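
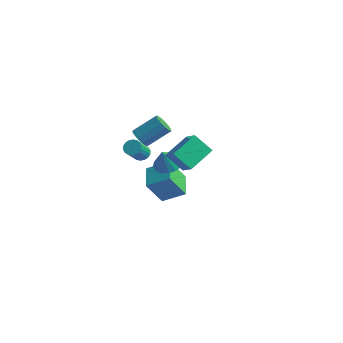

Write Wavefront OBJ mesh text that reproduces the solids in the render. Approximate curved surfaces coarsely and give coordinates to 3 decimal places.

v 0.654 -0.129 0.555
v 1.467 0.254 0.797
v 0.526 -0.571 1.685
v 1.168 0.571 0.887
v 0.752 0.728 0.902
v 0.313 0.689 0.837
v -0.047 0.463 0.707
v -0.247 0.101 0.543
v -0.241 -0.314 0.381
v -0.029 -0.687 0.259
v 0.339 -0.931 0.206
v 0.779 -0.992 0.232
v 1.191 -0.855 0.332
v 1.479 -0.552 0.483
v 1.579 -0.152 0.651
v 2.671 -3.084 3.704
v 3.588 -3.552 4.465
v 2.898 -1.472 4.423
v 3.815 -1.94 5.184
v 3.645 -2.78 2.716
v 4.562 -3.248 3.477
v 3.872 -1.168 3.435
v 4.789 -1.636 4.196
v -0.025 -1.753 2.037
v 0.203 -2.108 1.685
v 0.334 -3.082 2.75
v 0.105 -2.727 3.103
v 0.396 -1.986 1.772
v 0.527 -2.96 2.838
v 0.506 -1.818 1.912
v 0.637 -2.792 2.978
v 0.511 -1.637 2.077
v 0.642 -2.612 3.143
v 0.409 -1.479 2.234
v 0.54 -2.454 3.3
v 0.221 -1.375 2.352
v 0.352 -2.35 3.418
v -0.015 -1.346 2.408
v 0.116 -2.321 3.473
v -0.254 -1.398 2.39
v -0.123 -2.372 3.455
v -0.447 -1.52 2.302
v -0.316 -2.494 3.368
v -0.557 -1.688 2.162
v -0.426 -2.662 3.228
v -0.562 -1.868 1.997
v -0.431 -2.843 3.063
v -0.46 -2.026 1.84
v -0.329 -3.001 2.906
v -0.272 -2.13 1.722
v -0.141 -3.105 2.788
v -0.036 -2.159 1.667
v 0.095 -3.134 2.732
v -1.933 2.628 -3.945
v -2.445 1.759 -2.311
v -0.723 3.333 -3.192
v -1.235 2.464 -1.557
v -0.945 1.336 -4.323
v -1.457 0.467 -2.688
v 0.265 2.041 -3.569
v -0.247 1.172 -1.935
v 0.053 -1.963 3.414
v 0.547 -2.424 3.482
v 1.402 -1.359 4.495
v 0.907 -0.897 4.426
v 0.641 -2.21 3.178
v 1.495 -1.145 4.191
v 0.548 -1.918 2.949
v 1.402 -0.852 3.962
v 0.297 -1.64 2.868
v 1.151 -0.574 3.88
v -0.031 -1.464 2.959
v 0.824 -0.398 3.972
v -0.332 -1.447 3.195
v 0.522 -0.381 4.208
v -0.511 -1.593 3.501
v 0.343 -0.528 4.513
v -0.511 -1.857 3.778
v 0.343 -0.792 4.791
v -0.332 -2.154 3.94
v 0.522 -1.089 4.953
v -0.031 -2.391 3.935
v 0.823 -1.326 4.948
v 0.297 -2.492 3.764
v 1.151 -1.426 4.777
f 2 1 4
f 2 4 3
f 4 1 5
f 4 5 3
f 5 1 6
f 5 6 3
f 6 1 7
f 6 7 3
f 7 1 8
f 7 8 3
f 8 1 9
f 8 9 3
f 9 1 10
f 9 10 3
f 10 1 11
f 10 11 3
f 11 1 12
f 11 12 3
f 12 1 13
f 12 13 3
f 13 1 14
f 13 14 3
f 14 1 15
f 14 15 3
f 15 1 2
f 15 2 3
f 17 19 16
f 20 17 16
f 16 19 18
f 18 20 16
f 17 23 19
f 21 17 20
f 21 23 17
f 19 23 18
f 22 20 18
f 18 23 22
f 22 21 20
f 23 21 22
f 25 24 28
f 25 28 26
f 26 28 29
f 26 29 27
f 28 24 30
f 28 30 29
f 29 30 31
f 29 31 27
f 30 24 32
f 30 32 31
f 31 32 33
f 31 33 27
f 32 24 34
f 32 34 33
f 33 34 35
f 33 35 27
f 34 24 36
f 34 36 35
f 35 36 37
f 35 37 27
f 36 24 38
f 36 38 37
f 37 38 39
f 37 39 27
f 38 24 40
f 38 40 39
f 39 40 41
f 39 41 27
f 40 24 42
f 40 42 41
f 41 42 43
f 41 43 27
f 42 24 44
f 42 44 43
f 43 44 45
f 43 45 27
f 44 24 46
f 44 46 45
f 45 46 47
f 45 47 27
f 46 24 48
f 46 48 47
f 47 48 49
f 47 49 27
f 48 24 50
f 48 50 49
f 49 50 51
f 49 51 27
f 50 24 52
f 50 52 51
f 51 52 53
f 51 53 27
f 52 24 25
f 52 25 53
f 53 25 26
f 53 26 27
f 55 57 54
f 58 55 54
f 54 57 56
f 56 58 54
f 55 61 57
f 59 55 58
f 59 61 55
f 57 61 56
f 60 58 56
f 56 61 60
f 60 59 58
f 61 59 60
f 63 62 66
f 63 66 64
f 64 66 67
f 64 67 65
f 66 62 68
f 66 68 67
f 67 68 69
f 67 69 65
f 68 62 70
f 68 70 69
f 69 70 71
f 69 71 65
f 70 62 72
f 70 72 71
f 71 72 73
f 71 73 65
f 72 62 74
f 72 74 73
f 73 74 75
f 73 75 65
f 74 62 76
f 74 76 75
f 75 76 77
f 75 77 65
f 76 62 78
f 76 78 77
f 77 78 79
f 77 79 65
f 78 62 80
f 78 80 79
f 79 80 81
f 79 81 65
f 80 62 82
f 80 82 81
f 81 82 83
f 81 83 65
f 82 62 84
f 82 84 83
f 83 84 85
f 83 85 65
f 84 62 63
f 84 63 85
f 85 63 64
f 85 64 65



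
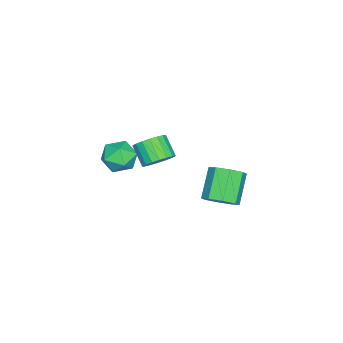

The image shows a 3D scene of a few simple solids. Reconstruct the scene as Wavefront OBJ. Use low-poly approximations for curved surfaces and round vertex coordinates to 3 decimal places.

v 3.072 -0.17 2.124
v 3.517 0.576 1.804
v 3.843 -1.036 1.176
v 4.288 -0.29 0.856
v 4.45 -0.592 1.716
v 3.973 -0.057 2.301
v 3.387 -0.403 0.679
v 2.91 0.132 1.264
v 3.711 0.432 0.911
v 4.368 0.315 1.552
v 2.992 -0.775 1.428
v 3.649 -0.892 2.069
v 3.647 1.65 1.709
v 4.228 1.119 1.645
v 3.694 0.438 2.447
v 3.113 0.97 2.511
v 4.343 1.33 1.901
v 3.809 0.65 2.703
v 4.321 1.605 2.119
v 3.786 0.925 2.921
v 4.165 1.889 2.256
v 3.63 1.208 3.058
v 3.906 2.125 2.284
v 3.372 1.445 3.087
v 3.596 2.268 2.199
v 3.062 1.587 3.001
v 3.297 2.288 2.016
v 2.762 1.607 2.819
v 3.066 2.182 1.773
v 2.532 1.501 2.575
v 2.951 1.97 1.517
v 2.417 1.29 2.319
v 2.974 1.695 1.299
v 2.439 1.015 2.101
v 3.13 1.412 1.162
v 2.595 0.731 1.964
v 3.388 1.175 1.133
v 2.854 0.495 1.936
v 3.698 1.033 1.219
v 3.164 0.352 2.021
v 3.998 1.013 1.401
v 3.463 0.332 2.204
v -0.544 2.971 -3.897
v 0.069 2.611 -3.329
v -1.183 2.489 -2.055
v -1.796 2.849 -2.623
v 0.043 3.306 -3.287
v -1.209 3.183 -2.014
v -0.327 3.805 -3.603
v -1.579 3.682 -2.329
v -0.824 3.815 -4.091
v -2.076 3.693 -2.817
v -1.157 3.331 -4.465
v -2.409 3.209 -3.191
v -1.131 2.637 -4.506
v -2.383 2.514 -3.233
v -0.761 2.138 -4.191
v -2.013 2.015 -2.917
v -0.264 2.127 -3.703
v -1.516 2.005 -2.429
f 1 12 6
f 1 6 2
f 1 2 8
f 1 8 11
f 1 11 12
f 2 6 10
f 6 12 5
f 12 11 3
f 11 8 7
f 8 2 9
f 4 10 5
f 4 5 3
f 4 3 7
f 4 7 9
f 4 9 10
f 5 10 6
f 3 5 12
f 7 3 11
f 9 7 8
f 10 9 2
f 14 13 17
f 14 17 15
f 15 17 18
f 15 18 16
f 17 13 19
f 17 19 18
f 18 19 20
f 18 20 16
f 19 13 21
f 19 21 20
f 20 21 22
f 20 22 16
f 21 13 23
f 21 23 22
f 22 23 24
f 22 24 16
f 23 13 25
f 23 25 24
f 24 25 26
f 24 26 16
f 25 13 27
f 25 27 26
f 26 27 28
f 26 28 16
f 27 13 29
f 27 29 28
f 28 29 30
f 28 30 16
f 29 13 31
f 29 31 30
f 30 31 32
f 30 32 16
f 31 13 33
f 31 33 32
f 32 33 34
f 32 34 16
f 33 13 35
f 33 35 34
f 34 35 36
f 34 36 16
f 35 13 37
f 35 37 36
f 36 37 38
f 36 38 16
f 37 13 39
f 37 39 38
f 38 39 40
f 38 40 16
f 39 13 41
f 39 41 40
f 40 41 42
f 40 42 16
f 41 13 14
f 41 14 42
f 42 14 15
f 42 15 16
f 44 43 47
f 44 47 45
f 45 47 48
f 45 48 46
f 47 43 49
f 47 49 48
f 48 49 50
f 48 50 46
f 49 43 51
f 49 51 50
f 50 51 52
f 50 52 46
f 51 43 53
f 51 53 52
f 52 53 54
f 52 54 46
f 53 43 55
f 53 55 54
f 54 55 56
f 54 56 46
f 55 43 57
f 55 57 56
f 56 57 58
f 56 58 46
f 57 43 59
f 57 59 58
f 58 59 60
f 58 60 46
f 59 43 44
f 59 44 60
f 60 44 45
f 60 45 46



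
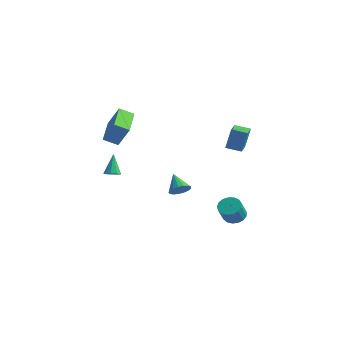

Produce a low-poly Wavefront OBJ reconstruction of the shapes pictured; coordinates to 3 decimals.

v 1.865 3.675 -4.49
v 2.336 4.164 -4.283
v 2.627 3.434 -3.222
v 2.155 2.945 -3.43
v 2.046 4.263 -4.136
v 2.337 3.533 -3.075
v 1.715 4.227 -4.07
v 2.005 3.497 -3.009
v 1.418 4.064 -4.1
v 1.708 3.335 -3.039
v 1.223 3.813 -4.22
v 1.514 3.083 -3.159
v 1.175 3.53 -4.401
v 1.466 2.8 -3.34
v 1.286 3.28 -4.603
v 1.576 2.55 -3.543
v 1.529 3.12 -4.78
v 1.819 2.391 -3.719
v 1.848 3.088 -4.89
v 2.139 2.358 -3.829
v 2.172 3.19 -4.908
v 2.463 2.46 -3.847
v 2.425 3.403 -4.831
v 2.716 2.674 -3.77
v 2.55 3.678 -4.676
v 2.841 2.949 -3.615
v 2.518 3.953 -4.478
v 2.809 3.223 -3.417
v -1.906 -2.152 -0.625
v -1.453 -2.234 -0.429
v -2.354 -1.648 0.625
v -1.468 -1.919 -0.561
v -1.687 -1.713 -0.723
v -2.009 -1.712 -0.839
v -2.283 -1.916 -0.855
v -2.38 -2.231 -0.763
v -2.255 -2.509 -0.607
v -1.967 -2.619 -0.459
v -1.651 -2.511 -0.389
v 1.414 -0.183 -1.392
v 1.823 0.252 -1.134
v 0.506 0.183 -0.568
v 1.68 0.41 -1.361
v 1.477 0.432 -1.596
v 1.259 0.313 -1.783
v 1.076 0.081 -1.881
v 0.971 -0.212 -1.867
v 0.968 -0.498 -1.744
v 1.067 -0.711 -1.541
v 1.245 -0.804 -1.303
v 1.462 -0.754 -1.086
v 1.668 -0.573 -0.939
v 1.816 -0.303 -0.896
v 1.872 -0.005 -0.966
v 1.611 3.135 0.902
v 1.776 3.417 2.283
v 1.011 4.026 0.791
v 1.175 4.308 2.173
v 2.385 3.632 0.707
v 2.549 3.914 2.089
v 1.784 4.523 0.597
v 1.949 4.805 1.978
v -2.37 -2.017 3.106
v -1.675 -1.814 4.374
v -1.799 -1.423 2.698
v -1.104 -1.219 3.965
v -1.156 -3.481 2.675
v -0.461 -3.277 3.942
v -0.585 -2.886 2.266
v 0.11 -2.683 3.534
f 2 1 5
f 2 5 3
f 3 5 6
f 3 6 4
f 5 1 7
f 5 7 6
f 6 7 8
f 6 8 4
f 7 1 9
f 7 9 8
f 8 9 10
f 8 10 4
f 9 1 11
f 9 11 10
f 10 11 12
f 10 12 4
f 11 1 13
f 11 13 12
f 12 13 14
f 12 14 4
f 13 1 15
f 13 15 14
f 14 15 16
f 14 16 4
f 15 1 17
f 15 17 16
f 16 17 18
f 16 18 4
f 17 1 19
f 17 19 18
f 18 19 20
f 18 20 4
f 19 1 21
f 19 21 20
f 20 21 22
f 20 22 4
f 21 1 23
f 21 23 22
f 22 23 24
f 22 24 4
f 23 1 25
f 23 25 24
f 24 25 26
f 24 26 4
f 25 1 27
f 25 27 26
f 26 27 28
f 26 28 4
f 27 1 2
f 27 2 28
f 28 2 3
f 28 3 4
f 30 29 32
f 30 32 31
f 32 29 33
f 32 33 31
f 33 29 34
f 33 34 31
f 34 29 35
f 34 35 31
f 35 29 36
f 35 36 31
f 36 29 37
f 36 37 31
f 37 29 38
f 37 38 31
f 38 29 39
f 38 39 31
f 39 29 30
f 39 30 31
f 41 40 43
f 41 43 42
f 43 40 44
f 43 44 42
f 44 40 45
f 44 45 42
f 45 40 46
f 45 46 42
f 46 40 47
f 46 47 42
f 47 40 48
f 47 48 42
f 48 40 49
f 48 49 42
f 49 40 50
f 49 50 42
f 50 40 51
f 50 51 42
f 51 40 52
f 51 52 42
f 52 40 53
f 52 53 42
f 53 40 54
f 53 54 42
f 54 40 41
f 54 41 42
f 56 58 55
f 59 56 55
f 55 58 57
f 57 59 55
f 56 62 58
f 60 56 59
f 60 62 56
f 58 62 57
f 61 59 57
f 57 62 61
f 61 60 59
f 62 60 61
f 64 66 63
f 67 64 63
f 63 66 65
f 65 67 63
f 64 70 66
f 68 64 67
f 68 70 64
f 66 70 65
f 69 67 65
f 65 70 69
f 69 68 67
f 70 68 69



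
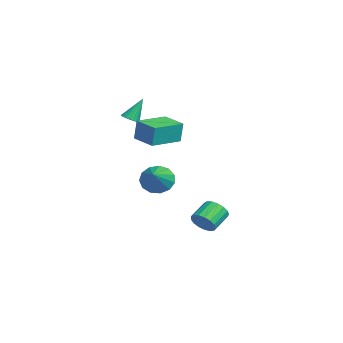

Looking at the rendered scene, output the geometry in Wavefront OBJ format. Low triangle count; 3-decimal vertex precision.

v -3.432 1.221 -2.043
v -3.043 0.78 -2.877
v -1.688 0.779 -0.997
v -2.889 1.333 -2.899
v -2.908 1.851 -2.65
v -3.093 2.168 -2.208
v -3.385 2.185 -1.714
v -3.692 1.895 -1.324
v -3.917 1.391 -1.162
v -3.987 0.833 -1.28
v -3.881 0.398 -1.64
v -3.632 0.224 -2.128
v -3.32 0.367 -2.589
v -2.917 -0.328 2.842
v -2.425 -0.05 2.768
v -3.123 0.408 4.258
v -2.569 0.091 2.674
v -2.766 0.168 2.605
v -2.986 0.17 2.573
v -3.196 0.095 2.581
v -3.363 -0.043 2.629
v -3.462 -0.226 2.709
v -3.478 -0.423 2.81
v -3.409 -0.607 2.915
v -3.265 -0.747 3.009
v -3.068 -0.825 3.078
v -2.848 -0.826 3.11
v -2.639 -0.752 3.102
v -2.472 -0.613 3.054
v -2.372 -0.431 2.974
v -2.356 -0.233 2.873
v -0.165 3.363 -4.218
v 0.471 3.664 -3.817
v -0.359 4.518 -3.141
v -0.995 4.217 -3.542
v 0.446 3.888 -4.132
v -0.385 4.743 -3.456
v 0.28 3.992 -4.467
v -0.55 4.847 -3.791
v 0.013 3.952 -4.745
v -0.818 4.806 -4.069
v -0.295 3.777 -4.902
v -1.126 4.631 -4.226
v -0.573 3.507 -4.902
v -1.404 4.361 -4.226
v -0.758 3.204 -4.746
v -1.589 4.058 -4.07
v -0.807 2.937 -4.469
v -1.637 3.792 -3.793
v -0.708 2.768 -4.134
v -1.539 3.623 -3.458
v -0.485 2.735 -3.818
v -1.316 3.59 -3.143
v -0.189 2.846 -3.594
v -1.02 3.701 -2.919
v 0.113 3.075 -3.513
v -0.718 3.93 -2.838
v 0.351 3.37 -3.594
v -0.479 4.225 -2.918
v 0.187 -0.418 2.402
v 0.268 -0.279 3.692
v -0.937 1.233 2.295
v -0.856 1.372 3.585
v 1.416 0.408 2.235
v 1.497 0.547 3.525
v 0.292 2.059 2.128
v 0.373 2.198 3.418
f 2 1 4
f 2 4 3
f 4 1 5
f 4 5 3
f 5 1 6
f 5 6 3
f 6 1 7
f 6 7 3
f 7 1 8
f 7 8 3
f 8 1 9
f 8 9 3
f 9 1 10
f 9 10 3
f 10 1 11
f 10 11 3
f 11 1 12
f 11 12 3
f 12 1 13
f 12 13 3
f 13 1 2
f 13 2 3
f 15 14 17
f 15 17 16
f 17 14 18
f 17 18 16
f 18 14 19
f 18 19 16
f 19 14 20
f 19 20 16
f 20 14 21
f 20 21 16
f 21 14 22
f 21 22 16
f 22 14 23
f 22 23 16
f 23 14 24
f 23 24 16
f 24 14 25
f 24 25 16
f 25 14 26
f 25 26 16
f 26 14 27
f 26 27 16
f 27 14 28
f 27 28 16
f 28 14 29
f 28 29 16
f 29 14 30
f 29 30 16
f 30 14 31
f 30 31 16
f 31 14 15
f 31 15 16
f 33 32 36
f 33 36 34
f 34 36 37
f 34 37 35
f 36 32 38
f 36 38 37
f 37 38 39
f 37 39 35
f 38 32 40
f 38 40 39
f 39 40 41
f 39 41 35
f 40 32 42
f 40 42 41
f 41 42 43
f 41 43 35
f 42 32 44
f 42 44 43
f 43 44 45
f 43 45 35
f 44 32 46
f 44 46 45
f 45 46 47
f 45 47 35
f 46 32 48
f 46 48 47
f 47 48 49
f 47 49 35
f 48 32 50
f 48 50 49
f 49 50 51
f 49 51 35
f 50 32 52
f 50 52 51
f 51 52 53
f 51 53 35
f 52 32 54
f 52 54 53
f 53 54 55
f 53 55 35
f 54 32 56
f 54 56 55
f 55 56 57
f 55 57 35
f 56 32 58
f 56 58 57
f 57 58 59
f 57 59 35
f 58 32 33
f 58 33 59
f 59 33 34
f 59 34 35
f 61 63 60
f 64 61 60
f 60 63 62
f 62 64 60
f 61 67 63
f 65 61 64
f 65 67 61
f 63 67 62
f 66 64 62
f 62 67 66
f 66 65 64
f 67 65 66



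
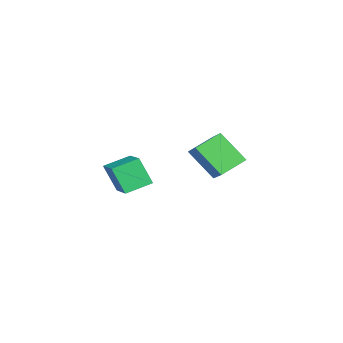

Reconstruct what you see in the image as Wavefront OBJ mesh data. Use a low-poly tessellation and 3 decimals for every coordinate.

v 2.841 -3.412 0.562
v 2.632 -4.148 2.069
v 4.368 -2.573 1.183
v 4.159 -3.309 2.69
v 3.661 -4.571 0.11
v 3.452 -5.307 1.617
v 5.188 -3.732 0.731
v 4.979 -4.468 2.238
v -3.215 -1.22 1.053
v -1.946 -0.547 1.98
v -2.81 0.22 -0.547
v -1.541 0.893 0.381
v -2.139 -2.293 0.359
v -0.87 -1.62 1.287
v -1.734 -0.853 -1.24
v -0.465 -0.18 -0.313
f 2 4 1
f 5 2 1
f 1 4 3
f 3 5 1
f 2 8 4
f 6 2 5
f 6 8 2
f 4 8 3
f 7 5 3
f 3 8 7
f 7 6 5
f 8 6 7
f 10 12 9
f 13 10 9
f 9 12 11
f 11 13 9
f 10 16 12
f 14 10 13
f 14 16 10
f 12 16 11
f 15 13 11
f 11 16 15
f 15 14 13
f 16 14 15



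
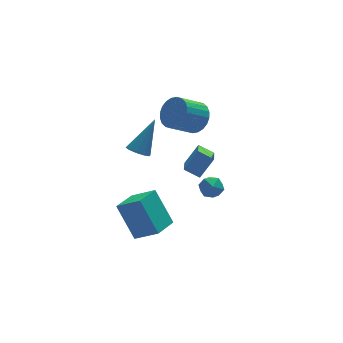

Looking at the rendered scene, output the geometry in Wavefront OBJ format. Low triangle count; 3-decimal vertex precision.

v -2.82 -3.092 -3.598
v -1.9 -3.931 -2.779
v -3.325 -1.957 -1.868
v -2.405 -2.795 -1.049
v -1.695 -2.145 -3.891
v -0.775 -2.983 -3.072
v -2.2 -1.009 -2.161
v -1.28 -1.848 -1.342
v 1.243 -1.436 -0.952
v 0.691 -2.765 -0.252
v 0.602 -0.947 -0.529
v 0.05 -2.276 0.171
v 2.05 -1.244 0.049
v 1.498 -2.573 0.749
v 1.409 -0.755 0.472
v 0.857 -2.084 1.172
v -2.355 -2.458 2.383
v -1.822 -2.685 2.111
v -1.285 -1.902 4.017
v -1.86 -2.305 2.007
v -2.088 -1.984 2.047
v -2.417 -1.844 2.215
v -2.723 -1.938 2.447
v -2.888 -2.231 2.655
v -2.85 -2.611 2.759
v -2.622 -2.932 2.72
v -2.293 -3.072 2.552
v -1.987 -2.978 2.319
v 1.289 -0.667 2.532
v 1.809 -1.141 3.155
v 0.571 -1.347 4.031
v 0.051 -0.873 3.408
v 1.841 -0.798 3.281
v 0.603 -1.004 4.157
v 1.789 -0.435 3.293
v 0.552 -0.641 4.169
v 1.661 -0.108 3.189
v 0.423 -0.313 4.065
v 1.476 0.135 2.985
v 0.239 -0.071 3.861
v 1.263 0.255 2.712
v 0.025 0.049 3.588
v 1.054 0.235 2.412
v -0.184 0.029 3.288
v 0.88 0.078 2.13
v -0.357 -0.128 3.006
v 0.769 -0.193 1.909
v -0.469 -0.399 2.785
v 0.737 -0.536 1.783
v -0.501 -0.742 2.659
v 0.788 -0.899 1.771
v -0.449 -1.105 2.647
v 0.917 -1.227 1.875
v -0.321 -1.432 2.751
v 1.101 -1.469 2.079
v -0.136 -1.675 2.955
v 1.315 -1.589 2.352
v 0.077 -1.795 3.228
v 1.524 -1.569 2.652
v 0.286 -1.775 3.528
v 1.697 -1.412 2.934
v 0.46 -1.618 3.81
v 1.954 -0.179 -2.782
v 2.447 0.262 -3.128
v 2.113 -1.022 -3.632
v 2.606 -0.581 -3.978
v 2.776 -0.884 -3.317
v 2.678 -0.363 -2.792
v 1.882 -0.397 -3.968
v 1.784 0.124 -3.443
v 2.403 0.127 -3.861
v 2.955 -0.174 -3.459
v 1.605 -0.586 -3.301
v 2.157 -0.887 -2.899
f 2 4 1
f 5 2 1
f 1 4 3
f 3 5 1
f 2 8 4
f 6 2 5
f 6 8 2
f 4 8 3
f 7 5 3
f 3 8 7
f 7 6 5
f 8 6 7
f 10 12 9
f 13 10 9
f 9 12 11
f 11 13 9
f 10 16 12
f 14 10 13
f 14 16 10
f 12 16 11
f 15 13 11
f 11 16 15
f 15 14 13
f 16 14 15
f 18 17 20
f 18 20 19
f 20 17 21
f 20 21 19
f 21 17 22
f 21 22 19
f 22 17 23
f 22 23 19
f 23 17 24
f 23 24 19
f 24 17 25
f 24 25 19
f 25 17 26
f 25 26 19
f 26 17 27
f 26 27 19
f 27 17 28
f 27 28 19
f 28 17 18
f 28 18 19
f 30 29 33
f 30 33 31
f 31 33 34
f 31 34 32
f 33 29 35
f 33 35 34
f 34 35 36
f 34 36 32
f 35 29 37
f 35 37 36
f 36 37 38
f 36 38 32
f 37 29 39
f 37 39 38
f 38 39 40
f 38 40 32
f 39 29 41
f 39 41 40
f 40 41 42
f 40 42 32
f 41 29 43
f 41 43 42
f 42 43 44
f 42 44 32
f 43 29 45
f 43 45 44
f 44 45 46
f 44 46 32
f 45 29 47
f 45 47 46
f 46 47 48
f 46 48 32
f 47 29 49
f 47 49 48
f 48 49 50
f 48 50 32
f 49 29 51
f 49 51 50
f 50 51 52
f 50 52 32
f 51 29 53
f 51 53 52
f 52 53 54
f 52 54 32
f 53 29 55
f 53 55 54
f 54 55 56
f 54 56 32
f 55 29 57
f 55 57 56
f 56 57 58
f 56 58 32
f 57 29 59
f 57 59 58
f 58 59 60
f 58 60 32
f 59 29 61
f 59 61 60
f 60 61 62
f 60 62 32
f 61 29 30
f 61 30 62
f 62 30 31
f 62 31 32
f 63 74 68
f 63 68 64
f 63 64 70
f 63 70 73
f 63 73 74
f 64 68 72
f 68 74 67
f 74 73 65
f 73 70 69
f 70 64 71
f 66 72 67
f 66 67 65
f 66 65 69
f 66 69 71
f 66 71 72
f 67 72 68
f 65 67 74
f 69 65 73
f 71 69 70
f 72 71 64



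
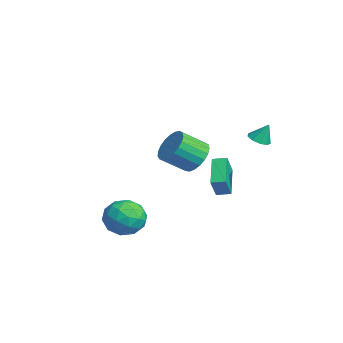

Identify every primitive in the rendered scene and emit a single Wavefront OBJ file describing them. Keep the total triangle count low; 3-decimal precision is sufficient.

v -0.703 0.527 0.653
v -0.112 -0.006 -0.093
v -0.107 -1.42 0.922
v -0.697 -0.887 1.667
v 0.209 0.181 0.166
v 0.215 -1.233 1.181
v 0.373 0.428 0.509
v 0.379 -0.986 1.524
v 0.351 0.692 0.877
v 0.356 -0.722 1.892
v 0.147 0.927 1.206
v 0.152 -0.486 2.221
v -0.204 1.093 1.44
v -0.199 -0.32 2.454
v -0.642 1.162 1.537
v -0.637 -0.252 2.551
v -1.09 1.12 1.481
v -1.084 -0.294 2.496
v -1.471 0.976 1.282
v -1.465 -0.438 2.297
v -1.719 0.754 0.975
v -1.714 -0.66 1.989
v -1.791 0.493 0.611
v -1.786 -0.921 1.626
v -1.676 0.238 0.255
v -1.67 -1.176 1.27
v -1.391 0.033 -0.032
v -1.386 -1.381 0.982
v -0.988 -0.087 -0.201
v -0.983 -1.501 0.813
v -0.536 -0.101 -0.223
v -0.531 -1.514 0.792
v 0.055 -3.708 -3.027
v 1.04 -3.101 -3.476
v 1.18 -4.419 -1.524
v 2.165 -3.812 -1.973
v 1.219 -3.179 -1.478
v 0.524 -2.74 -2.407
v 1.696 -4.78 -2.593
v 1.001 -4.341 -3.522
v 2.054 -3.764 -3.208
v 1.759 -2.775 -2.52
v 0.461 -4.745 -2.48
v 0.166 -3.756 -1.792
v 0.449 -3.342 -3.384
v 1.771 -4.178 -1.616
v 1.215 -3.806 -1.326
v 1.794 -3.45 -1.59
v 0.146 -3.13 -2.755
v 0.724 -2.773 -3.02
v 0.83 -2.819 -1.845
v 1.496 -4.747 -1.98
v 2.074 -4.39 -2.245
v 0.426 -4.07 -3.41
v 1.005 -3.714 -3.674
v 1.39 -4.701 -3.155
v 1.624 -3.375 -3.49
v 2.285 -3.793 -2.607
v 2.009 -4.362 -2.971
v 1.601 -4.104 -3.517
v 1.45 -2.794 -3.086
v 2.112 -3.212 -2.202
v 1.556 -2.84 -1.911
v 1.147 -2.581 -2.457
v 2.046 -3.183 -2.928
v 0.108 -4.308 -2.798
v 0.77 -4.726 -1.914
v 1.073 -4.939 -2.543
v 0.664 -4.68 -3.089
v -0.065 -3.727 -2.393
v 0.596 -4.145 -1.51
v 0.619 -3.416 -1.483
v 0.211 -3.158 -2.029
v 0.174 -4.337 -2.072
v -2.349 2.06 -3.04
v -4.087 2.606 -2.036
v -2.025 2.821 -2.894
v -3.763 3.367 -1.89
v -1.797 1.593 -1.83
v -3.535 2.139 -0.826
v -1.473 2.354 -1.684
v -3.211 2.9 -0.68
v 1.392 3.293 2.539
v 1.831 2.806 2.675
v 1.588 3.767 3.601
v 2.046 3.16 2.478
v 1.954 3.576 2.309
v 1.6 3.86 2.248
v 1.148 3.878 2.322
v 0.811 3.623 2.498
v 0.745 3.214 2.693
v 0.982 2.841 2.816
v 1.411 2.68 2.808
f 2 1 5
f 2 5 3
f 3 5 6
f 3 6 4
f 5 1 7
f 5 7 6
f 6 7 8
f 6 8 4
f 7 1 9
f 7 9 8
f 8 9 10
f 8 10 4
f 9 1 11
f 9 11 10
f 10 11 12
f 10 12 4
f 11 1 13
f 11 13 12
f 12 13 14
f 12 14 4
f 13 1 15
f 13 15 14
f 14 15 16
f 14 16 4
f 15 1 17
f 15 17 16
f 16 17 18
f 16 18 4
f 17 1 19
f 17 19 18
f 18 19 20
f 18 20 4
f 19 1 21
f 19 21 20
f 20 21 22
f 20 22 4
f 21 1 23
f 21 23 22
f 22 23 24
f 22 24 4
f 23 1 25
f 23 25 24
f 24 25 26
f 24 26 4
f 25 1 27
f 25 27 26
f 26 27 28
f 26 28 4
f 27 1 29
f 27 29 28
f 28 29 30
f 28 30 4
f 29 1 31
f 29 31 30
f 30 31 32
f 30 32 4
f 31 1 2
f 31 2 32
f 32 2 3
f 32 3 4
f 33 70 49
f 70 44 73
f 49 73 38
f 70 73 49
f 33 49 45
f 49 38 50
f 45 50 34
f 49 50 45
f 33 45 54
f 45 34 55
f 54 55 40
f 45 55 54
f 33 54 66
f 54 40 69
f 66 69 43
f 54 69 66
f 33 66 70
f 66 43 74
f 70 74 44
f 66 74 70
f 34 50 61
f 50 38 64
f 61 64 42
f 50 64 61
f 38 73 51
f 73 44 72
f 51 72 37
f 73 72 51
f 44 74 71
f 74 43 67
f 71 67 35
f 74 67 71
f 43 69 68
f 69 40 56
f 68 56 39
f 69 56 68
f 40 55 60
f 55 34 57
f 60 57 41
f 55 57 60
f 36 62 48
f 62 42 63
f 48 63 37
f 62 63 48
f 36 48 46
f 48 37 47
f 46 47 35
f 48 47 46
f 36 46 53
f 46 35 52
f 53 52 39
f 46 52 53
f 36 53 58
f 53 39 59
f 58 59 41
f 53 59 58
f 36 58 62
f 58 41 65
f 62 65 42
f 58 65 62
f 37 63 51
f 63 42 64
f 51 64 38
f 63 64 51
f 35 47 71
f 47 37 72
f 71 72 44
f 47 72 71
f 39 52 68
f 52 35 67
f 68 67 43
f 52 67 68
f 41 59 60
f 59 39 56
f 60 56 40
f 59 56 60
f 42 65 61
f 65 41 57
f 61 57 34
f 65 57 61
f 76 78 75
f 79 76 75
f 75 78 77
f 77 79 75
f 76 82 78
f 80 76 79
f 80 82 76
f 78 82 77
f 81 79 77
f 77 82 81
f 81 80 79
f 82 80 81
f 84 83 86
f 84 86 85
f 86 83 87
f 86 87 85
f 87 83 88
f 87 88 85
f 88 83 89
f 88 89 85
f 89 83 90
f 89 90 85
f 90 83 91
f 90 91 85
f 91 83 92
f 91 92 85
f 92 83 93
f 92 93 85
f 93 83 84
f 93 84 85



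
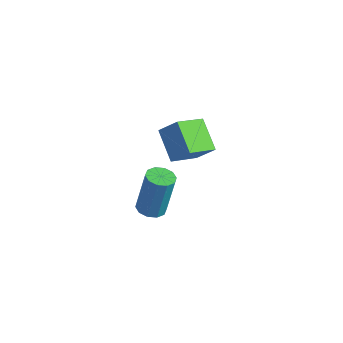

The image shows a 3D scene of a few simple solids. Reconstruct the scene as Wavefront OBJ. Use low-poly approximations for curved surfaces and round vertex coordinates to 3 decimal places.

v 1.218 1.495 -2.387
v 1.69 1.279 -2.368
v 1.795 1.649 -0.794
v 1.322 1.865 -0.813
v 1.726 1.59 -2.443
v 1.831 1.96 -0.869
v 1.567 1.864 -2.497
v 1.672 2.234 -0.923
v 1.275 1.997 -2.509
v 1.38 2.367 -0.935
v 0.961 1.939 -2.474
v 1.066 2.309 -0.9
v 0.745 1.711 -2.406
v 0.85 2.081 -0.832
v 0.709 1.4 -2.331
v 0.814 1.77 -0.757
v 0.868 1.126 -2.277
v 0.973 1.496 -0.703
v 1.16 0.993 -2.265
v 1.265 1.363 -0.691
v 1.474 1.051 -2.3
v 1.579 1.421 -0.726
v 1.699 2.56 1.641
v 1.574 1.506 2.201
v 2.243 2.833 2.277
v 2.118 1.779 2.836
v 2.642 2.121 1.024
v 2.517 1.067 1.583
v 3.186 2.394 1.659
v 3.061 1.34 2.219
f 2 1 5
f 2 5 3
f 3 5 6
f 3 6 4
f 5 1 7
f 5 7 6
f 6 7 8
f 6 8 4
f 7 1 9
f 7 9 8
f 8 9 10
f 8 10 4
f 9 1 11
f 9 11 10
f 10 11 12
f 10 12 4
f 11 1 13
f 11 13 12
f 12 13 14
f 12 14 4
f 13 1 15
f 13 15 14
f 14 15 16
f 14 16 4
f 15 1 17
f 15 17 16
f 16 17 18
f 16 18 4
f 17 1 19
f 17 19 18
f 18 19 20
f 18 20 4
f 19 1 21
f 19 21 20
f 20 21 22
f 20 22 4
f 21 1 2
f 21 2 22
f 22 2 3
f 22 3 4
f 24 26 23
f 27 24 23
f 23 26 25
f 25 27 23
f 24 30 26
f 28 24 27
f 28 30 24
f 26 30 25
f 29 27 25
f 25 30 29
f 29 28 27
f 30 28 29



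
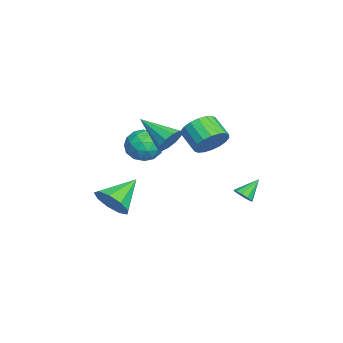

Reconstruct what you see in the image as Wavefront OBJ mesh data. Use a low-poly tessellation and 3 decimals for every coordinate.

v 0.29 -1.119 0.821
v 0.634 -1.613 0.425
v -0.59 -2.421 1.679
v 0.876 -1.537 0.79
v 0.895 -1.301 1.167
v 0.683 -0.996 1.412
v 0.321 -0.738 1.432
v -0.053 -0.626 1.218
v -0.295 -0.702 0.853
v -0.314 -0.938 0.476
v -0.102 -1.243 0.231
v 0.26 -1.5 0.211
v -1.612 -3.75 -3.853
v -1.034 -3.797 -3.101
v -2.708 -2.73 -2.947
v -0.872 -3.291 -3.474
v -1.056 -2.999 -4.025
v -1.5 -3.059 -4.495
v -1.997 -3.442 -4.665
v -2.314 -3.969 -4.455
v -2.302 -4.393 -3.963
v -1.968 -4.517 -3.42
v -1.467 -4.282 -3.079
v -2.106 -2.055 -0.274
v -1.426 -1.645 -0.707
v -1.154 -2.975 0.347
v -0.474 -2.565 -0.086
v -0.916 -2.133 0.574
v -1.504 -1.564 0.19
v -1.076 -3.056 -0.55
v -1.664 -2.487 -0.934
v -0.79 -2.264 -0.878
v -0.691 -1.693 -0.183
v -1.889 -2.927 -0.177
v -1.79 -2.356 0.518
v -1.85 -1.769 -0.545
v -0.73 -2.851 0.185
v -0.99 -2.597 0.573
v -0.591 -2.356 0.318
v -1.895 -1.721 -0.018
v -1.496 -1.48 -0.273
v -1.196 -1.767 0.481
v -1.084 -3.14 -0.087
v -0.685 -2.899 -0.342
v -1.989 -2.264 -0.678
v -1.59 -2.023 -0.933
v -1.384 -2.853 -0.841
v -1.076 -1.892 -0.9
v -0.516 -2.433 -0.535
v -0.87 -2.721 -0.808
v -1.216 -2.387 -1.033
v -1.018 -1.556 -0.492
v -0.458 -2.097 -0.127
v -0.718 -1.843 0.261
v -1.064 -1.509 0.035
v -0.644 -1.92 -0.592
v -2.122 -2.523 -0.233
v -1.562 -3.064 0.132
v -1.516 -3.111 -0.395
v -1.862 -2.777 -0.621
v -2.064 -2.187 0.175
v -1.504 -2.728 0.54
v -1.364 -2.233 0.673
v -1.71 -1.899 0.448
v -1.936 -2.7 0.232
v -1.308 0.555 -0.005
v -0.714 -0.034 0.195
v -1.518 -0.624 0.845
v -2.112 -0.035 0.645
v -0.676 0.224 0.475
v -1.48 -0.366 1.126
v -0.764 0.547 0.661
v -1.567 -0.042 1.311
v -0.959 0.872 0.714
v -1.763 0.283 1.364
v -1.223 1.134 0.625
v -2.027 0.545 1.275
v -1.505 1.281 0.411
v -2.308 0.692 1.061
v -1.747 1.285 0.115
v -2.55 0.695 0.765
v -1.902 1.144 -0.205
v -2.706 0.554 0.445
v -1.94 0.886 -0.486
v -2.744 0.296 0.165
v -1.853 0.562 -0.671
v -2.656 -0.027 -0.021
v -1.657 0.237 -0.724
v -2.461 -0.352 -0.074
v -1.393 -0.025 -0.635
v -2.197 -0.614 0.015
v -1.112 -0.172 -0.421
v -1.915 -0.761 0.229
v -0.87 -0.175 -0.125
v -1.673 -0.765 0.525
v -3.102 1.91 -4.081
v -2.638 2.105 -3.951
v -3.618 2.61 -3.299
v -2.758 2.284 -4.189
v -3.009 2.32 -4.387
v -3.295 2.199 -4.468
v -3.508 1.968 -4.401
v -3.566 1.714 -4.212
v -3.446 1.535 -3.973
v -3.195 1.5 -3.776
v -2.909 1.62 -3.695
v -2.696 1.852 -3.762
f 2 1 4
f 2 4 3
f 4 1 5
f 4 5 3
f 5 1 6
f 5 6 3
f 6 1 7
f 6 7 3
f 7 1 8
f 7 8 3
f 8 1 9
f 8 9 3
f 9 1 10
f 9 10 3
f 10 1 11
f 10 11 3
f 11 1 12
f 11 12 3
f 12 1 2
f 12 2 3
f 14 13 16
f 14 16 15
f 16 13 17
f 16 17 15
f 17 13 18
f 17 18 15
f 18 13 19
f 18 19 15
f 19 13 20
f 19 20 15
f 20 13 21
f 20 21 15
f 21 13 22
f 21 22 15
f 22 13 23
f 22 23 15
f 23 13 14
f 23 14 15
f 24 61 40
f 61 35 64
f 40 64 29
f 61 64 40
f 24 40 36
f 40 29 41
f 36 41 25
f 40 41 36
f 24 36 45
f 36 25 46
f 45 46 31
f 36 46 45
f 24 45 57
f 45 31 60
f 57 60 34
f 45 60 57
f 24 57 61
f 57 34 65
f 61 65 35
f 57 65 61
f 25 41 52
f 41 29 55
f 52 55 33
f 41 55 52
f 29 64 42
f 64 35 63
f 42 63 28
f 64 63 42
f 35 65 62
f 65 34 58
f 62 58 26
f 65 58 62
f 34 60 59
f 60 31 47
f 59 47 30
f 60 47 59
f 31 46 51
f 46 25 48
f 51 48 32
f 46 48 51
f 27 53 39
f 53 33 54
f 39 54 28
f 53 54 39
f 27 39 37
f 39 28 38
f 37 38 26
f 39 38 37
f 27 37 44
f 37 26 43
f 44 43 30
f 37 43 44
f 27 44 49
f 44 30 50
f 49 50 32
f 44 50 49
f 27 49 53
f 49 32 56
f 53 56 33
f 49 56 53
f 28 54 42
f 54 33 55
f 42 55 29
f 54 55 42
f 26 38 62
f 38 28 63
f 62 63 35
f 38 63 62
f 30 43 59
f 43 26 58
f 59 58 34
f 43 58 59
f 32 50 51
f 50 30 47
f 51 47 31
f 50 47 51
f 33 56 52
f 56 32 48
f 52 48 25
f 56 48 52
f 67 66 70
f 67 70 68
f 68 70 71
f 68 71 69
f 70 66 72
f 70 72 71
f 71 72 73
f 71 73 69
f 72 66 74
f 72 74 73
f 73 74 75
f 73 75 69
f 74 66 76
f 74 76 75
f 75 76 77
f 75 77 69
f 76 66 78
f 76 78 77
f 77 78 79
f 77 79 69
f 78 66 80
f 78 80 79
f 79 80 81
f 79 81 69
f 80 66 82
f 80 82 81
f 81 82 83
f 81 83 69
f 82 66 84
f 82 84 83
f 83 84 85
f 83 85 69
f 84 66 86
f 84 86 85
f 85 86 87
f 85 87 69
f 86 66 88
f 86 88 87
f 87 88 89
f 87 89 69
f 88 66 90
f 88 90 89
f 89 90 91
f 89 91 69
f 90 66 92
f 90 92 91
f 91 92 93
f 91 93 69
f 92 66 94
f 92 94 93
f 93 94 95
f 93 95 69
f 94 66 67
f 94 67 95
f 95 67 68
f 95 68 69
f 97 96 99
f 97 99 98
f 99 96 100
f 99 100 98
f 100 96 101
f 100 101 98
f 101 96 102
f 101 102 98
f 102 96 103
f 102 103 98
f 103 96 104
f 103 104 98
f 104 96 105
f 104 105 98
f 105 96 106
f 105 106 98
f 106 96 107
f 106 107 98
f 107 96 97
f 107 97 98



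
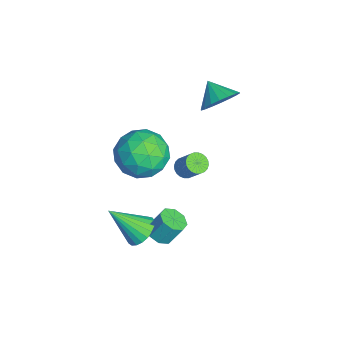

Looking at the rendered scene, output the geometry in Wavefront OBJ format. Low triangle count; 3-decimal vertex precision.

v 1.044 -0.784 1.65
v 2.086 -0.472 1.01
v 2.194 -1.628 3.11
v 3.236 -1.316 2.47
v 2.529 -0.416 3.002
v 1.818 0.105 2.1
v 2.462 -2.205 2.02
v 1.751 -1.684 1.118
v 2.962 -1.35 1.239
v 3.004 -0.245 1.845
v 1.276 -1.855 2.275
v 1.318 -0.75 2.881
v 1.464 -0.554 1.202
v 2.816 -1.546 2.918
v 2.401 -1.017 3.231
v 3.013 -0.834 2.855
v 1.307 -0.214 1.842
v 1.919 -0.031 1.466
v 2.18 0.001 2.637
v 2.361 -2.069 2.654
v 2.973 -1.886 2.278
v 1.267 -1.266 1.265
v 1.879 -1.083 0.889
v 2.1 -2.101 1.483
v 2.591 -0.887 0.96
v 3.267 -1.383 1.818
v 2.812 -1.906 1.554
v 2.394 -1.599 1.024
v 2.616 -0.237 1.317
v 3.292 -0.733 2.175
v 2.876 -0.204 2.488
v 2.458 0.102 1.957
v 3.131 -0.753 1.451
v 0.988 -1.367 1.945
v 1.664 -1.863 2.803
v 1.822 -2.202 2.163
v 1.404 -1.896 1.632
v 1.013 -0.717 2.302
v 1.689 -1.213 3.16
v 1.886 -0.501 3.096
v 1.468 -0.194 2.566
v 1.149 -1.347 2.669
v 2.71 0.71 1.44
v 3.03 0.967 1.121
v 3.589 1.388 2.021
v 3.27 1.13 2.34
v 2.882 1.104 1.149
v 3.442 1.525 2.048
v 2.709 1.181 1.221
v 3.268 1.602 2.12
v 2.536 1.186 1.326
v 3.095 1.607 2.226
v 2.389 1.118 1.449
v 2.948 1.539 2.348
v 2.291 0.989 1.57
v 2.851 1.409 2.47
v 2.257 0.816 1.672
v 2.817 1.237 2.572
v 2.292 0.628 1.738
v 2.852 1.049 2.638
v 2.391 0.452 1.759
v 2.95 0.873 2.659
v 2.538 0.315 1.732
v 3.098 0.736 2.631
v 2.712 0.238 1.66
v 3.271 0.659 2.559
v 2.885 0.233 1.554
v 3.444 0.654 2.454
v 3.032 0.301 1.432
v 3.591 0.722 2.331
v 3.129 0.431 1.31
v 3.689 0.851 2.21
v 3.163 0.603 1.208
v 3.723 1.024 2.108
v 3.128 0.791 1.142
v 3.688 1.212 2.042
v 2.608 -0.367 -3.384
v 3.161 -0.056 -3.599
v 3.226 0.538 -2.57
v 2.672 0.227 -2.356
v 2.733 0.199 -3.72
v 2.798 0.794 -2.691
v 2.231 0.123 -3.644
v 2.296 0.717 -2.615
v 1.95 -0.24 -3.416
v 2.015 0.354 -2.387
v 2.054 -0.678 -3.17
v 2.119 -0.084 -2.141
v 2.482 -0.934 -3.049
v 2.547 -0.339 -2.02
v 2.984 -0.857 -3.125
v 3.049 -0.263 -2.096
v 3.265 -0.494 -3.353
v 3.33 0.1 -2.324
v -0.804 2.671 2.21
v -0.333 2.942 3.014
v -1.676 2.229 2.87
v -0.576 3.287 2.924
v -0.864 3.51 2.693
v -1.14 3.567 2.366
v -1.349 3.447 2.008
v -1.451 3.173 1.69
v -1.424 2.799 1.476
v -1.274 2.4 1.406
v -1.031 2.055 1.496
v -0.743 1.832 1.728
v -0.467 1.775 2.055
v -0.258 1.895 2.412
v -0.156 2.169 2.73
v -0.183 2.543 2.945
v 2.415 -1.147 -3.368
v 2.992 -1.62 -3.709
v 2.145 -2.513 -1.932
v 3.175 -1.43 -3.493
v 3.227 -1.19 -3.256
v 3.138 -0.944 -3.038
v 2.925 -0.732 -2.877
v 2.623 -0.592 -2.801
v 2.286 -0.548 -2.823
v 1.971 -0.608 -2.939
v 1.733 -0.761 -3.129
v 1.613 -0.981 -3.361
v 1.631 -1.229 -3.594
v 1.786 -1.463 -3.787
v 2.049 -1.643 -3.909
v 2.376 -1.737 -3.936
v 2.709 -1.729 -3.866
f 1 38 17
f 38 12 41
f 17 41 6
f 38 41 17
f 1 17 13
f 17 6 18
f 13 18 2
f 17 18 13
f 1 13 22
f 13 2 23
f 22 23 8
f 13 23 22
f 1 22 34
f 22 8 37
f 34 37 11
f 22 37 34
f 1 34 38
f 34 11 42
f 38 42 12
f 34 42 38
f 2 18 29
f 18 6 32
f 29 32 10
f 18 32 29
f 6 41 19
f 41 12 40
f 19 40 5
f 41 40 19
f 12 42 39
f 42 11 35
f 39 35 3
f 42 35 39
f 11 37 36
f 37 8 24
f 36 24 7
f 37 24 36
f 8 23 28
f 23 2 25
f 28 25 9
f 23 25 28
f 4 30 16
f 30 10 31
f 16 31 5
f 30 31 16
f 4 16 14
f 16 5 15
f 14 15 3
f 16 15 14
f 4 14 21
f 14 3 20
f 21 20 7
f 14 20 21
f 4 21 26
f 21 7 27
f 26 27 9
f 21 27 26
f 4 26 30
f 26 9 33
f 30 33 10
f 26 33 30
f 5 31 19
f 31 10 32
f 19 32 6
f 31 32 19
f 3 15 39
f 15 5 40
f 39 40 12
f 15 40 39
f 7 20 36
f 20 3 35
f 36 35 11
f 20 35 36
f 9 27 28
f 27 7 24
f 28 24 8
f 27 24 28
f 10 33 29
f 33 9 25
f 29 25 2
f 33 25 29
f 44 43 47
f 44 47 45
f 45 47 48
f 45 48 46
f 47 43 49
f 47 49 48
f 48 49 50
f 48 50 46
f 49 43 51
f 49 51 50
f 50 51 52
f 50 52 46
f 51 43 53
f 51 53 52
f 52 53 54
f 52 54 46
f 53 43 55
f 53 55 54
f 54 55 56
f 54 56 46
f 55 43 57
f 55 57 56
f 56 57 58
f 56 58 46
f 57 43 59
f 57 59 58
f 58 59 60
f 58 60 46
f 59 43 61
f 59 61 60
f 60 61 62
f 60 62 46
f 61 43 63
f 61 63 62
f 62 63 64
f 62 64 46
f 63 43 65
f 63 65 64
f 64 65 66
f 64 66 46
f 65 43 67
f 65 67 66
f 66 67 68
f 66 68 46
f 67 43 69
f 67 69 68
f 68 69 70
f 68 70 46
f 69 43 71
f 69 71 70
f 70 71 72
f 70 72 46
f 71 43 73
f 71 73 72
f 72 73 74
f 72 74 46
f 73 43 75
f 73 75 74
f 74 75 76
f 74 76 46
f 75 43 44
f 75 44 76
f 76 44 45
f 76 45 46
f 78 77 81
f 78 81 79
f 79 81 82
f 79 82 80
f 81 77 83
f 81 83 82
f 82 83 84
f 82 84 80
f 83 77 85
f 83 85 84
f 84 85 86
f 84 86 80
f 85 77 87
f 85 87 86
f 86 87 88
f 86 88 80
f 87 77 89
f 87 89 88
f 88 89 90
f 88 90 80
f 89 77 91
f 89 91 90
f 90 91 92
f 90 92 80
f 91 77 93
f 91 93 92
f 92 93 94
f 92 94 80
f 93 77 78
f 93 78 94
f 94 78 79
f 94 79 80
f 96 95 98
f 96 98 97
f 98 95 99
f 98 99 97
f 99 95 100
f 99 100 97
f 100 95 101
f 100 101 97
f 101 95 102
f 101 102 97
f 102 95 103
f 102 103 97
f 103 95 104
f 103 104 97
f 104 95 105
f 104 105 97
f 105 95 106
f 105 106 97
f 106 95 107
f 106 107 97
f 107 95 108
f 107 108 97
f 108 95 109
f 108 109 97
f 109 95 110
f 109 110 97
f 110 95 96
f 110 96 97
f 112 111 114
f 112 114 113
f 114 111 115
f 114 115 113
f 115 111 116
f 115 116 113
f 116 111 117
f 116 117 113
f 117 111 118
f 117 118 113
f 118 111 119
f 118 119 113
f 119 111 120
f 119 120 113
f 120 111 121
f 120 121 113
f 121 111 122
f 121 122 113
f 122 111 123
f 122 123 113
f 123 111 124
f 123 124 113
f 124 111 125
f 124 125 113
f 125 111 126
f 125 126 113
f 126 111 127
f 126 127 113
f 127 111 112
f 127 112 113



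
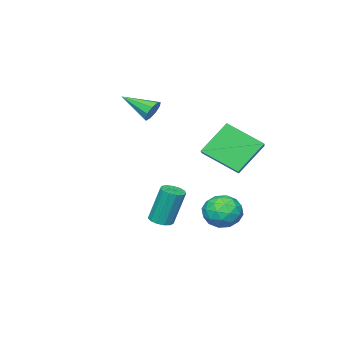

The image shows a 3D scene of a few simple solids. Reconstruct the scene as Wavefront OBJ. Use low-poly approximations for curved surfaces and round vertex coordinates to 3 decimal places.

v -1.48 3.772 0.842
v -0.829 2.204 1.862
v -2.676 4.217 2.289
v -2.026 2.649 3.309
v -0.674 4.411 1.311
v -0.024 2.843 2.331
v -1.871 4.856 2.758
v -1.22 3.288 3.778
v 1.508 1.914 -1.595
v 2.031 2.165 -1.581
v 1.754 2.638 0.249
v 1.232 2.386 0.235
v 1.819 2.397 -1.673
v 1.543 2.87 0.157
v 1.509 2.475 -1.74
v 1.232 2.948 0.09
v 1.199 2.375 -1.761
v 0.922 2.848 0.069
v 0.987 2.128 -1.729
v 0.71 2.601 0.1
v 0.94 1.814 -1.655
v 0.664 2.287 0.175
v 1.074 1.53 -1.562
v 0.797 2.003 0.268
v 1.346 1.369 -1.479
v 1.069 1.842 0.351
v 1.669 1.38 -1.433
v 1.393 1.853 0.397
v 1.941 1.561 -1.438
v 1.665 2.034 0.391
v 2.076 1.854 -1.494
v 1.8 2.327 0.336
v -1.169 3.895 -1.051
v -0.465 3.675 -1.694
v -1.915 2.545 -1.406
v -1.211 2.325 -2.049
v -1.017 2.32 -1.09
v -0.556 3.154 -0.871
v -1.824 3.066 -2.229
v -1.363 3.9 -2.01
v -0.87 3.162 -2.422
v -0.371 2.702 -1.718
v -2.009 3.518 -1.382
v -1.51 3.058 -0.678
v -0.752 3.903 -1.341
v -1.628 2.317 -1.759
v -1.514 2.314 -1.195
v -1.101 2.185 -1.573
v -0.805 3.597 -0.858
v -0.391 3.468 -1.236
v -0.716 2.672 -0.881
v -1.989 2.752 -1.864
v -1.575 2.623 -2.242
v -1.279 4.035 -1.527
v -0.866 3.906 -1.905
v -1.664 3.548 -2.219
v -0.576 3.473 -2.147
v -1.014 2.68 -2.355
v -1.375 3.115 -2.461
v -1.104 3.605 -2.333
v -0.283 3.202 -1.733
v -0.721 2.409 -1.942
v -0.607 2.406 -1.379
v -0.336 2.896 -1.25
v -0.521 2.901 -2.161
v -1.659 3.811 -1.158
v -2.097 3.018 -1.367
v -2.044 3.324 -1.85
v -1.773 3.814 -1.721
v -1.366 3.54 -0.745
v -1.804 2.747 -0.953
v -1.276 2.615 -0.767
v -1.005 3.105 -0.639
v -1.859 3.319 -0.939
v -1.209 -1.053 3.583
v -0.668 -1.042 3.241
v -0.731 -2.507 4.297
v -0.609 -0.835 3.622
v -0.83 -0.73 3.985
v -1.229 -0.776 4.159
v -1.619 -0.951 4.064
v -1.817 -1.174 3.743
v -1.731 -1.34 3.348
v -1.401 -1.372 3.062
v -0.981 -1.254 3.02
f 2 4 1
f 5 2 1
f 1 4 3
f 3 5 1
f 2 8 4
f 6 2 5
f 6 8 2
f 4 8 3
f 7 5 3
f 3 8 7
f 7 6 5
f 8 6 7
f 10 9 13
f 10 13 11
f 11 13 14
f 11 14 12
f 13 9 15
f 13 15 14
f 14 15 16
f 14 16 12
f 15 9 17
f 15 17 16
f 16 17 18
f 16 18 12
f 17 9 19
f 17 19 18
f 18 19 20
f 18 20 12
f 19 9 21
f 19 21 20
f 20 21 22
f 20 22 12
f 21 9 23
f 21 23 22
f 22 23 24
f 22 24 12
f 23 9 25
f 23 25 24
f 24 25 26
f 24 26 12
f 25 9 27
f 25 27 26
f 26 27 28
f 26 28 12
f 27 9 29
f 27 29 28
f 28 29 30
f 28 30 12
f 29 9 31
f 29 31 30
f 30 31 32
f 30 32 12
f 31 9 10
f 31 10 32
f 32 10 11
f 32 11 12
f 33 70 49
f 70 44 73
f 49 73 38
f 70 73 49
f 33 49 45
f 49 38 50
f 45 50 34
f 49 50 45
f 33 45 54
f 45 34 55
f 54 55 40
f 45 55 54
f 33 54 66
f 54 40 69
f 66 69 43
f 54 69 66
f 33 66 70
f 66 43 74
f 70 74 44
f 66 74 70
f 34 50 61
f 50 38 64
f 61 64 42
f 50 64 61
f 38 73 51
f 73 44 72
f 51 72 37
f 73 72 51
f 44 74 71
f 74 43 67
f 71 67 35
f 74 67 71
f 43 69 68
f 69 40 56
f 68 56 39
f 69 56 68
f 40 55 60
f 55 34 57
f 60 57 41
f 55 57 60
f 36 62 48
f 62 42 63
f 48 63 37
f 62 63 48
f 36 48 46
f 48 37 47
f 46 47 35
f 48 47 46
f 36 46 53
f 46 35 52
f 53 52 39
f 46 52 53
f 36 53 58
f 53 39 59
f 58 59 41
f 53 59 58
f 36 58 62
f 58 41 65
f 62 65 42
f 58 65 62
f 37 63 51
f 63 42 64
f 51 64 38
f 63 64 51
f 35 47 71
f 47 37 72
f 71 72 44
f 47 72 71
f 39 52 68
f 52 35 67
f 68 67 43
f 52 67 68
f 41 59 60
f 59 39 56
f 60 56 40
f 59 56 60
f 42 65 61
f 65 41 57
f 61 57 34
f 65 57 61
f 76 75 78
f 76 78 77
f 78 75 79
f 78 79 77
f 79 75 80
f 79 80 77
f 80 75 81
f 80 81 77
f 81 75 82
f 81 82 77
f 82 75 83
f 82 83 77
f 83 75 84
f 83 84 77
f 84 75 85
f 84 85 77
f 85 75 76
f 85 76 77



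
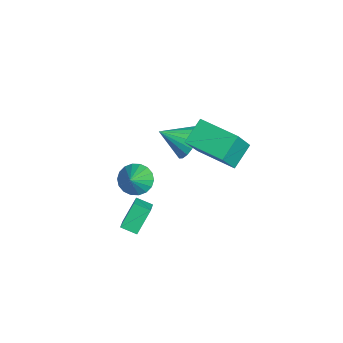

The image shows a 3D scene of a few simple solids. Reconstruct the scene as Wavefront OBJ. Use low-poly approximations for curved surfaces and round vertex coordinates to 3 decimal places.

v -3.899 0.833 -3.436
v -3.35 1.527 -3.65
v -2.821 0.347 -2.244
v -3.591 1.687 -3.367
v -3.893 1.678 -3.097
v -4.197 1.501 -2.895
v -4.441 1.193 -2.8
v -4.578 0.813 -2.831
v -4.581 0.437 -2.982
v -4.448 0.14 -3.223
v -4.207 -0.02 -3.506
v -3.905 -0.011 -3.776
v -3.602 0.165 -3.978
v -3.357 0.474 -4.073
v -3.22 0.854 -4.042
v -3.218 1.229 -3.891
v -1.084 3.241 1.273
v -0.234 2.422 3.022
v -1.859 4.162 2.081
v -1.008 3.344 3.83
v 0.468 4.636 1.17
v 1.319 3.818 2.919
v -0.306 5.558 1.978
v 0.544 4.739 3.727
v 0.349 -0.66 -1.893
v 1.348 -0.972 -1.174
v -0.206 0.114 -0.787
v 0.793 -0.198 -0.068
v 0.767 0.038 -2.172
v 1.766 -0.274 -1.453
v 0.212 0.812 -1.066
v 1.211 0.5 -0.347
v -1.78 2.942 1.311
v -1.115 3.168 1.981
v -2.14 1.638 2.109
v -1.472 3.359 2.131
v -1.89 3.467 2.119
v -2.286 3.471 1.947
v -2.581 3.37 1.649
v -2.718 3.185 1.284
v -2.669 2.951 0.924
v -2.444 2.716 0.641
v -2.087 2.525 0.491
v -1.669 2.416 0.503
v -1.274 2.412 0.675
v -0.978 2.513 0.973
v -0.841 2.698 1.338
v -0.89 2.932 1.698
f 2 1 4
f 2 4 3
f 4 1 5
f 4 5 3
f 5 1 6
f 5 6 3
f 6 1 7
f 6 7 3
f 7 1 8
f 7 8 3
f 8 1 9
f 8 9 3
f 9 1 10
f 9 10 3
f 10 1 11
f 10 11 3
f 11 1 12
f 11 12 3
f 12 1 13
f 12 13 3
f 13 1 14
f 13 14 3
f 14 1 15
f 14 15 3
f 15 1 16
f 15 16 3
f 16 1 2
f 16 2 3
f 18 20 17
f 21 18 17
f 17 20 19
f 19 21 17
f 18 24 20
f 22 18 21
f 22 24 18
f 20 24 19
f 23 21 19
f 19 24 23
f 23 22 21
f 24 22 23
f 26 28 25
f 29 26 25
f 25 28 27
f 27 29 25
f 26 32 28
f 30 26 29
f 30 32 26
f 28 32 27
f 31 29 27
f 27 32 31
f 31 30 29
f 32 30 31
f 34 33 36
f 34 36 35
f 36 33 37
f 36 37 35
f 37 33 38
f 37 38 35
f 38 33 39
f 38 39 35
f 39 33 40
f 39 40 35
f 40 33 41
f 40 41 35
f 41 33 42
f 41 42 35
f 42 33 43
f 42 43 35
f 43 33 44
f 43 44 35
f 44 33 45
f 44 45 35
f 45 33 46
f 45 46 35
f 46 33 47
f 46 47 35
f 47 33 48
f 47 48 35
f 48 33 34
f 48 34 35



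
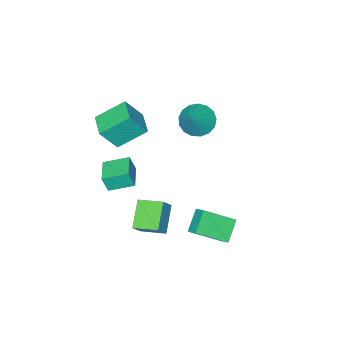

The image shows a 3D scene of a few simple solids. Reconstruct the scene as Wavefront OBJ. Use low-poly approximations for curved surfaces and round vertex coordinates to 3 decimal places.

v 2.132 1.1 -2.101
v 0.947 0.261 -1.088
v 1.482 2.383 -1.796
v 0.298 1.544 -0.784
v 2.842 1.236 -1.156
v 1.658 0.397 -0.144
v 2.193 2.519 -0.852
v 1.008 1.68 0.161
v -0.289 2.811 -0.563
v -0.155 3.51 -0.046
v -1.672 3.872 -1.641
v -1.538 4.572 -1.125
v 0.758 3.268 -1.455
v 0.892 3.968 -0.939
v -0.625 4.33 -2.534
v -0.491 5.029 -2.017
v -4.02 -0.901 2.016
v -3.19 -1.096 1.386
v -2.9 -0.299 3.304
v -3.319 -0.618 1.274
v -3.608 -0.205 1.332
v -3.991 0.048 1.546
v -4.381 0.084 1.869
v -4.689 -0.106 2.225
v -4.843 -0.478 2.533
v -4.808 -0.947 2.723
v -4.593 -1.406 2.751
v -4.247 -1.749 2.61
v -3.849 -1.898 2.334
v -3.49 -1.819 1.984
v -3.252 -1.529 1.642
v -1.476 -2.518 3.075
v -0.644 -3.002 4.488
v -0.682 -1.281 3.031
v 0.15 -1.765 4.444
v -0.11 -3.435 1.956
v 0.722 -3.919 3.369
v 0.684 -2.198 1.912
v 1.516 -2.682 3.325
v 0.335 -3.317 -1.587
v 0.568 -3.567 -0.551
v -0.703 -2.3 -1.108
v -0.47 -2.549 -0.073
v 1.39 -2.251 -1.567
v 1.623 -2.5 -0.532
v 0.352 -1.233 -1.089
v 0.585 -1.483 -0.053
f 2 4 1
f 5 2 1
f 1 4 3
f 3 5 1
f 2 8 4
f 6 2 5
f 6 8 2
f 4 8 3
f 7 5 3
f 3 8 7
f 7 6 5
f 8 6 7
f 10 12 9
f 13 10 9
f 9 12 11
f 11 13 9
f 10 16 12
f 14 10 13
f 14 16 10
f 12 16 11
f 15 13 11
f 11 16 15
f 15 14 13
f 16 14 15
f 18 17 20
f 18 20 19
f 20 17 21
f 20 21 19
f 21 17 22
f 21 22 19
f 22 17 23
f 22 23 19
f 23 17 24
f 23 24 19
f 24 17 25
f 24 25 19
f 25 17 26
f 25 26 19
f 26 17 27
f 26 27 19
f 27 17 28
f 27 28 19
f 28 17 29
f 28 29 19
f 29 17 30
f 29 30 19
f 30 17 31
f 30 31 19
f 31 17 18
f 31 18 19
f 33 35 32
f 36 33 32
f 32 35 34
f 34 36 32
f 33 39 35
f 37 33 36
f 37 39 33
f 35 39 34
f 38 36 34
f 34 39 38
f 38 37 36
f 39 37 38
f 41 43 40
f 44 41 40
f 40 43 42
f 42 44 40
f 41 47 43
f 45 41 44
f 45 47 41
f 43 47 42
f 46 44 42
f 42 47 46
f 46 45 44
f 47 45 46



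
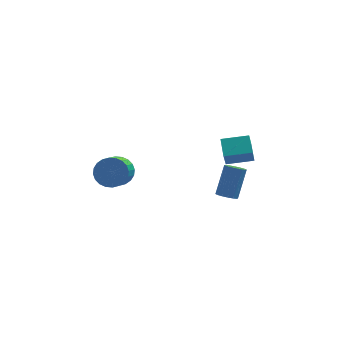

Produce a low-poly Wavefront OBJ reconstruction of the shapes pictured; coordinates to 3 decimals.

v 3.281 3.321 1.368
v 3.076 2.764 2.446
v 3.256 4.425 1.934
v 3.051 3.868 3.011
v 4.789 3.232 1.609
v 4.584 2.675 2.686
v 4.764 4.336 2.174
v 4.559 3.779 3.252
v 2.795 -0.696 1.968
v 3.273 -1.04 1.996
v 3.824 -0.148 3.52
v 3.345 0.196 3.492
v 3.357 -0.801 1.826
v 3.908 0.091 3.35
v 3.291 -0.534 1.694
v 3.842 0.358 3.218
v 3.091 -0.31 1.635
v 3.642 0.582 3.159
v 2.812 -0.19 1.665
v 3.363 0.702 3.189
v 2.529 -0.205 1.777
v 3.079 0.687 3.301
v 2.316 -0.352 1.94
v 2.867 0.54 3.464
v 2.232 -0.591 2.11
v 2.783 0.301 3.634
v 2.298 -0.858 2.242
v 2.849 0.034 3.766
v 2.498 -1.082 2.301
v 3.049 -0.19 3.825
v 2.777 -1.202 2.271
v 3.328 -0.31 3.795
v 3.061 -1.187 2.159
v 3.611 -0.295 3.683
v -2.586 1.964 2.325
v -1.98 2.234 2.977
v -2.388 0.945 3.888
v -2.994 0.676 3.235
v -2.281 2.405 3.085
v -2.689 1.116 3.995
v -2.628 2.51 3.077
v -3.036 1.221 3.988
v -2.969 2.531 2.954
v -3.377 1.242 3.865
v -3.252 2.466 2.736
v -3.66 1.177 3.647
v -3.433 2.325 2.455
v -3.841 1.036 3.366
v -3.486 2.129 2.155
v -3.893 0.84 3.066
v -3.401 1.908 1.88
v -3.809 0.619 2.791
v -3.192 1.695 1.672
v -3.6 0.406 2.583
v -2.891 1.524 1.565
v -3.299 0.235 2.475
v -2.544 1.419 1.572
v -2.952 0.13 2.483
v -2.203 1.398 1.695
v -2.611 0.109 2.606
v -1.92 1.463 1.913
v -2.328 0.174 2.824
v -1.739 1.604 2.194
v -2.147 0.315 3.105
v -1.687 1.8 2.494
v -2.094 0.511 3.405
v -1.771 2.021 2.769
v -2.179 0.732 3.68
f 2 4 1
f 5 2 1
f 1 4 3
f 3 5 1
f 2 8 4
f 6 2 5
f 6 8 2
f 4 8 3
f 7 5 3
f 3 8 7
f 7 6 5
f 8 6 7
f 10 9 13
f 10 13 11
f 11 13 14
f 11 14 12
f 13 9 15
f 13 15 14
f 14 15 16
f 14 16 12
f 15 9 17
f 15 17 16
f 16 17 18
f 16 18 12
f 17 9 19
f 17 19 18
f 18 19 20
f 18 20 12
f 19 9 21
f 19 21 20
f 20 21 22
f 20 22 12
f 21 9 23
f 21 23 22
f 22 23 24
f 22 24 12
f 23 9 25
f 23 25 24
f 24 25 26
f 24 26 12
f 25 9 27
f 25 27 26
f 26 27 28
f 26 28 12
f 27 9 29
f 27 29 28
f 28 29 30
f 28 30 12
f 29 9 31
f 29 31 30
f 30 31 32
f 30 32 12
f 31 9 33
f 31 33 32
f 32 33 34
f 32 34 12
f 33 9 10
f 33 10 34
f 34 10 11
f 34 11 12
f 36 35 39
f 36 39 37
f 37 39 40
f 37 40 38
f 39 35 41
f 39 41 40
f 40 41 42
f 40 42 38
f 41 35 43
f 41 43 42
f 42 43 44
f 42 44 38
f 43 35 45
f 43 45 44
f 44 45 46
f 44 46 38
f 45 35 47
f 45 47 46
f 46 47 48
f 46 48 38
f 47 35 49
f 47 49 48
f 48 49 50
f 48 50 38
f 49 35 51
f 49 51 50
f 50 51 52
f 50 52 38
f 51 35 53
f 51 53 52
f 52 53 54
f 52 54 38
f 53 35 55
f 53 55 54
f 54 55 56
f 54 56 38
f 55 35 57
f 55 57 56
f 56 57 58
f 56 58 38
f 57 35 59
f 57 59 58
f 58 59 60
f 58 60 38
f 59 35 61
f 59 61 60
f 60 61 62
f 60 62 38
f 61 35 63
f 61 63 62
f 62 63 64
f 62 64 38
f 63 35 65
f 63 65 64
f 64 65 66
f 64 66 38
f 65 35 67
f 65 67 66
f 66 67 68
f 66 68 38
f 67 35 36
f 67 36 68
f 68 36 37
f 68 37 38



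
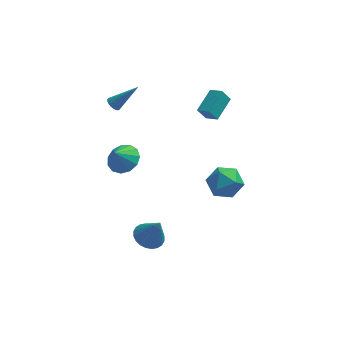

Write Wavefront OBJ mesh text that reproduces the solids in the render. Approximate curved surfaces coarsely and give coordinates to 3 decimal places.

v 1.364 2.03 3.421
v 2.022 1.502 3.813
v 2.13 3.411 3.996
v 2.788 2.883 4.388
v 1.872 2.077 2.632
v 2.53 1.549 3.024
v 2.638 3.458 3.207
v 3.296 2.93 3.599
v 3.656 1.263 -1.431
v 4.126 0.708 -2.384
v 1.874 0.792 -2.036
v 2.344 0.237 -2.989
v 2.496 -0.222 -1.892
v 3.598 0.069 -1.519
v 2.402 1.431 -2.901
v 3.504 1.722 -2.528
v 3.351 0.812 -3.293
v 3.409 -0.21 -2.669
v 2.591 1.71 -1.751
v 2.649 0.688 -1.127
v -3.42 2.941 3.109
v -3.062 2.817 2.768
v -2 3.139 4.531
v -3.074 3.043 2.749
v -3.155 3.248 2.801
v -3.288 3.393 2.914
v -3.448 3.448 3.065
v -3.602 3.403 3.226
v -3.72 3.266 3.363
v -3.779 3.064 3.45
v -3.767 2.839 3.469
v -3.686 2.633 3.417
v -3.552 2.488 3.304
v -3.393 2.433 3.152
v -3.238 2.479 2.992
v -3.12 2.616 2.855
v -2.874 1.512 -0.724
v -2.074 1.9 -0.185
v -3.366 1.068 0.324
v -2.483 2.319 -0.199
v -3.016 2.483 -0.379
v -3.504 2.338 -0.669
v -3.792 1.931 -0.977
v -3.789 1.391 -1.204
v -3.496 0.889 -1.279
v -3.005 0.585 -1.178
v -2.473 0.575 -0.933
v -2.068 0.863 -0.621
v -1.919 1.357 -0.343
v -1.386 -1.88 -4.68
v -0.886 -2.627 -5.016
v -0.734 -2.2 -3
v -0.639 -2.349 -5.059
v -0.506 -1.999 -5.044
v -0.506 -1.631 -4.974
v -0.641 -1.301 -4.859
v -0.889 -1.059 -4.716
v -1.213 -0.942 -4.568
v -1.563 -0.968 -4.437
v -1.886 -1.133 -4.344
v -2.133 -1.411 -4.301
v -2.266 -1.761 -4.316
v -2.265 -2.129 -4.386
v -2.131 -2.459 -4.501
v -1.883 -2.701 -4.644
v -1.559 -2.818 -4.791
v -1.209 -2.792 -4.922
f 2 4 1
f 5 2 1
f 1 4 3
f 3 5 1
f 2 8 4
f 6 2 5
f 6 8 2
f 4 8 3
f 7 5 3
f 3 8 7
f 7 6 5
f 8 6 7
f 9 20 14
f 9 14 10
f 9 10 16
f 9 16 19
f 9 19 20
f 10 14 18
f 14 20 13
f 20 19 11
f 19 16 15
f 16 10 17
f 12 18 13
f 12 13 11
f 12 11 15
f 12 15 17
f 12 17 18
f 13 18 14
f 11 13 20
f 15 11 19
f 17 15 16
f 18 17 10
f 22 21 24
f 22 24 23
f 24 21 25
f 24 25 23
f 25 21 26
f 25 26 23
f 26 21 27
f 26 27 23
f 27 21 28
f 27 28 23
f 28 21 29
f 28 29 23
f 29 21 30
f 29 30 23
f 30 21 31
f 30 31 23
f 31 21 32
f 31 32 23
f 32 21 33
f 32 33 23
f 33 21 34
f 33 34 23
f 34 21 35
f 34 35 23
f 35 21 36
f 35 36 23
f 36 21 22
f 36 22 23
f 38 37 40
f 38 40 39
f 40 37 41
f 40 41 39
f 41 37 42
f 41 42 39
f 42 37 43
f 42 43 39
f 43 37 44
f 43 44 39
f 44 37 45
f 44 45 39
f 45 37 46
f 45 46 39
f 46 37 47
f 46 47 39
f 47 37 48
f 47 48 39
f 48 37 49
f 48 49 39
f 49 37 38
f 49 38 39
f 51 50 53
f 51 53 52
f 53 50 54
f 53 54 52
f 54 50 55
f 54 55 52
f 55 50 56
f 55 56 52
f 56 50 57
f 56 57 52
f 57 50 58
f 57 58 52
f 58 50 59
f 58 59 52
f 59 50 60
f 59 60 52
f 60 50 61
f 60 61 52
f 61 50 62
f 61 62 52
f 62 50 63
f 62 63 52
f 63 50 64
f 63 64 52
f 64 50 65
f 64 65 52
f 65 50 66
f 65 66 52
f 66 50 67
f 66 67 52
f 67 50 51
f 67 51 52



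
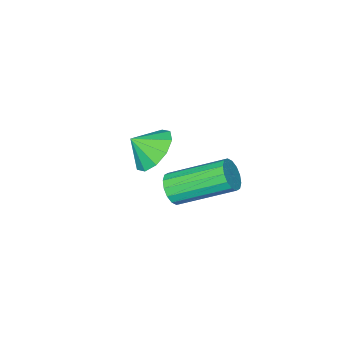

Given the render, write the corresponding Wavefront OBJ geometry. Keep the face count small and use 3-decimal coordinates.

v -1.391 1.311 2.849
v -1.086 1.205 3.39
v -2.365 2.644 4.392
v -2.669 2.749 3.851
v -0.923 1.449 3.248
v -2.202 2.888 4.25
v -0.885 1.656 2.999
v -2.164 3.094 4
v -0.983 1.77 2.709
v -2.262 3.209 3.711
v -1.19 1.762 2.457
v -2.469 3.2 3.459
v -1.451 1.632 2.311
v -2.73 3.071 3.312
v -1.695 1.416 2.308
v -2.974 2.855 3.31
v -1.858 1.172 2.45
v -3.137 2.611 3.452
v -1.896 0.966 2.7
v -3.175 2.404 3.701
v -1.798 0.851 2.989
v -3.077 2.29 3.991
v -1.591 0.86 3.241
v -2.87 2.298 4.243
v -1.33 0.989 3.388
v -2.609 2.428 4.389
v -2.879 -1.455 2.119
v -2.189 -1.504 1.439
v -2.261 -1.925 2.781
v -2.118 -0.989 1.739
v -2.337 -0.653 2.184
v -2.764 -0.622 2.604
v -3.234 -0.91 2.839
v -3.569 -1.406 2.8
v -3.64 -1.92 2.5
v -3.421 -2.257 2.055
v -2.994 -2.287 1.635
v -2.524 -2 1.4
f 2 1 5
f 2 5 3
f 3 5 6
f 3 6 4
f 5 1 7
f 5 7 6
f 6 7 8
f 6 8 4
f 7 1 9
f 7 9 8
f 8 9 10
f 8 10 4
f 9 1 11
f 9 11 10
f 10 11 12
f 10 12 4
f 11 1 13
f 11 13 12
f 12 13 14
f 12 14 4
f 13 1 15
f 13 15 14
f 14 15 16
f 14 16 4
f 15 1 17
f 15 17 16
f 16 17 18
f 16 18 4
f 17 1 19
f 17 19 18
f 18 19 20
f 18 20 4
f 19 1 21
f 19 21 20
f 20 21 22
f 20 22 4
f 21 1 23
f 21 23 22
f 22 23 24
f 22 24 4
f 23 1 25
f 23 25 24
f 24 25 26
f 24 26 4
f 25 1 2
f 25 2 26
f 26 2 3
f 26 3 4
f 28 27 30
f 28 30 29
f 30 27 31
f 30 31 29
f 31 27 32
f 31 32 29
f 32 27 33
f 32 33 29
f 33 27 34
f 33 34 29
f 34 27 35
f 34 35 29
f 35 27 36
f 35 36 29
f 36 27 37
f 36 37 29
f 37 27 38
f 37 38 29
f 38 27 28
f 38 28 29



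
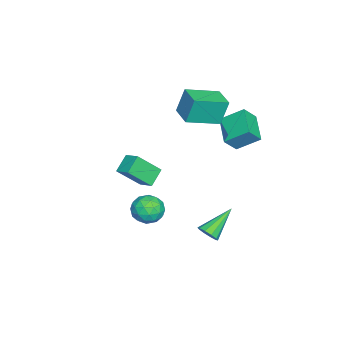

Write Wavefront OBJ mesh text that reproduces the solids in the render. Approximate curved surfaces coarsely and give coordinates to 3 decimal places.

v -3.984 -1.599 -2.63
v -3.417 -0.758 -2.203
v -3.002 -1.886 -3.366
v -2.436 -1.045 -2.94
v -3.284 -2.775 -1.24
v -2.718 -1.934 -0.814
v -2.303 -3.062 -1.977
v -1.736 -2.221 -1.55
v -4.165 1.863 2.552
v -4.421 2.28 4.159
v -2.954 2.714 2.525
v -3.21 3.13 4.132
v -2.99 0.21 3.168
v -3.246 0.626 4.775
v -1.779 1.06 3.141
v -2.035 1.477 4.748
v 3.028 1.119 0.013
v 3.704 1.232 -0.684
v 3.136 -0.452 -0.136
v 3.812 -0.339 -0.833
v 4.022 -0.109 0.094
v 3.955 0.862 0.186
v 2.885 -0.082 -1.006
v 2.818 0.889 -0.914
v 3.616 0.489 -1.314
v 4.319 0.473 -0.634
v 2.521 0.307 -0.186
v 3.224 0.291 0.494
v 3.357 1.314 -0.322
v 3.483 -0.534 -0.498
v 3.606 -0.398 0.047
v 4.004 -0.332 -0.362
v 3.504 1.096 0.189
v 3.902 1.163 -0.22
v 4.088 0.374 0.237
v 2.938 -0.383 -0.6
v 3.336 -0.316 -1.009
v 2.836 1.112 -0.458
v 3.234 1.178 -0.867
v 2.752 0.406 -1.057
v 3.703 0.943 -1.102
v 3.766 0.02 -1.19
v 3.221 0.171 -1.292
v 3.182 0.742 -1.237
v 4.116 0.934 -0.702
v 4.179 0.01 -0.79
v 4.302 0.146 -0.245
v 4.263 0.716 -0.191
v 4.064 0.497 -1.073
v 2.661 0.77 -0.03
v 2.724 -0.154 -0.118
v 2.577 0.064 -0.629
v 2.538 0.634 -0.575
v 3.074 0.76 0.37
v 3.137 -0.163 0.282
v 3.658 0.038 0.417
v 3.619 0.609 0.472
v 2.776 0.283 0.253
v -4.542 2.98 1.338
v -4.69 4.317 2.276
v -2.909 3.642 0.654
v -3.058 4.979 1.592
v -3.942 2.421 2.228
v -4.091 3.758 3.166
v -2.31 3.083 1.544
v -2.458 4.42 2.482
v 1.72 3.208 -3.108
v 2.129 3.156 -2.567
v 0.26 4.152 -1.912
v 2.21 3.522 -2.757
v 2.104 3.768 -3.081
v 1.851 3.8 -3.415
v 1.548 3.605 -3.632
v 1.311 3.259 -3.648
v 1.23 2.893 -3.458
v 1.336 2.647 -3.134
v 1.589 2.616 -2.8
v 1.892 2.81 -2.583
f 2 4 1
f 5 2 1
f 1 4 3
f 3 5 1
f 2 8 4
f 6 2 5
f 6 8 2
f 4 8 3
f 7 5 3
f 3 8 7
f 7 6 5
f 8 6 7
f 10 12 9
f 13 10 9
f 9 12 11
f 11 13 9
f 10 16 12
f 14 10 13
f 14 16 10
f 12 16 11
f 15 13 11
f 11 16 15
f 15 14 13
f 16 14 15
f 17 54 33
f 54 28 57
f 33 57 22
f 54 57 33
f 17 33 29
f 33 22 34
f 29 34 18
f 33 34 29
f 17 29 38
f 29 18 39
f 38 39 24
f 29 39 38
f 17 38 50
f 38 24 53
f 50 53 27
f 38 53 50
f 17 50 54
f 50 27 58
f 54 58 28
f 50 58 54
f 18 34 45
f 34 22 48
f 45 48 26
f 34 48 45
f 22 57 35
f 57 28 56
f 35 56 21
f 57 56 35
f 28 58 55
f 58 27 51
f 55 51 19
f 58 51 55
f 27 53 52
f 53 24 40
f 52 40 23
f 53 40 52
f 24 39 44
f 39 18 41
f 44 41 25
f 39 41 44
f 20 46 32
f 46 26 47
f 32 47 21
f 46 47 32
f 20 32 30
f 32 21 31
f 30 31 19
f 32 31 30
f 20 30 37
f 30 19 36
f 37 36 23
f 30 36 37
f 20 37 42
f 37 23 43
f 42 43 25
f 37 43 42
f 20 42 46
f 42 25 49
f 46 49 26
f 42 49 46
f 21 47 35
f 47 26 48
f 35 48 22
f 47 48 35
f 19 31 55
f 31 21 56
f 55 56 28
f 31 56 55
f 23 36 52
f 36 19 51
f 52 51 27
f 36 51 52
f 25 43 44
f 43 23 40
f 44 40 24
f 43 40 44
f 26 49 45
f 49 25 41
f 45 41 18
f 49 41 45
f 60 62 59
f 63 60 59
f 59 62 61
f 61 63 59
f 60 66 62
f 64 60 63
f 64 66 60
f 62 66 61
f 65 63 61
f 61 66 65
f 65 64 63
f 66 64 65
f 68 67 70
f 68 70 69
f 70 67 71
f 70 71 69
f 71 67 72
f 71 72 69
f 72 67 73
f 72 73 69
f 73 67 74
f 73 74 69
f 74 67 75
f 74 75 69
f 75 67 76
f 75 76 69
f 76 67 77
f 76 77 69
f 77 67 78
f 77 78 69
f 78 67 68
f 78 68 69



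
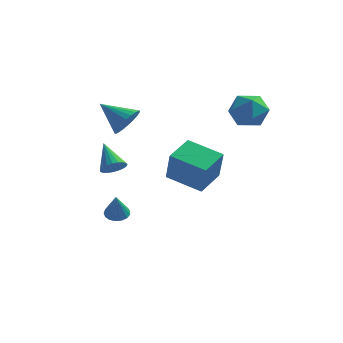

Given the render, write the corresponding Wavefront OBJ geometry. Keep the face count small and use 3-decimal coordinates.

v -3.129 -1.11 -3.929
v -2.482 -1.06 -3.971
v -2.991 -1.67 -2.511
v -2.571 -0.785 -3.854
v -2.787 -0.585 -3.754
v -3.082 -0.506 -3.694
v -3.387 -0.564 -3.688
v -3.633 -0.748 -3.737
v -3.764 -1.015 -3.829
v -3.749 -1.303 -3.945
v -3.592 -1.548 -4.056
v -3.329 -1.692 -4.139
v -3.02 -1.702 -4.173
v -2.736 -1.577 -4.151
v -2.542 -1.345 -4.079
v -0.337 -2.139 -0.507
v 0.006 -2.684 1.217
v 0.117 -0.613 -0.114
v 0.46 -1.158 1.609
v 1.52 -2.562 -1.009
v 1.863 -3.107 0.714
v 1.974 -1.036 -0.617
v 2.317 -1.581 1.107
v -2.24 -4.26 0.896
v -1.663 -4.112 1.204
v -3.04 -3.28 1.924
v -1.676 -3.915 1.007
v -1.786 -3.778 0.79
v -1.975 -3.725 0.592
v -2.209 -3.764 0.447
v -2.449 -3.889 0.379
v -2.652 -4.078 0.401
v -2.785 -4.298 0.508
v -2.823 -4.512 0.683
v -2.76 -4.682 0.894
v -2.607 -4.78 1.106
v -2.391 -4.787 1.281
v -2.148 -4.703 1.39
v -1.922 -4.543 1.414
v -1.75 -4.334 1.348
v 2.437 2.071 2.932
v 3.471 1.898 2.552
v 2.249 0.302 3.228
v 3.283 0.129 2.848
v 3.127 0.658 3.816
v 3.243 1.751 3.633
v 2.477 0.449 2.147
v 2.593 1.542 1.964
v 3.495 0.895 2.067
v 3.897 1.025 3.098
v 1.823 1.175 2.682
v 2.225 1.305 3.713
v -2.552 -1.093 2.392
v -2.051 -0.892 3.137
v -4.028 -0.807 3.308
v -2.083 -0.568 2.984
v -2.186 -0.325 2.741
v -2.345 -0.198 2.446
v -2.536 -0.208 2.142
v -2.729 -0.353 1.876
v -2.895 -0.61 1.688
v -3.009 -0.941 1.608
v -3.054 -1.295 1.647
v -3.022 -1.618 1.8
v -2.919 -1.862 2.043
v -2.759 -1.988 2.338
v -2.569 -1.978 2.643
v -2.376 -1.834 2.908
v -2.209 -1.577 3.096
v -2.095 -1.246 3.176
f 2 1 4
f 2 4 3
f 4 1 5
f 4 5 3
f 5 1 6
f 5 6 3
f 6 1 7
f 6 7 3
f 7 1 8
f 7 8 3
f 8 1 9
f 8 9 3
f 9 1 10
f 9 10 3
f 10 1 11
f 10 11 3
f 11 1 12
f 11 12 3
f 12 1 13
f 12 13 3
f 13 1 14
f 13 14 3
f 14 1 15
f 14 15 3
f 15 1 2
f 15 2 3
f 17 19 16
f 20 17 16
f 16 19 18
f 18 20 16
f 17 23 19
f 21 17 20
f 21 23 17
f 19 23 18
f 22 20 18
f 18 23 22
f 22 21 20
f 23 21 22
f 25 24 27
f 25 27 26
f 27 24 28
f 27 28 26
f 28 24 29
f 28 29 26
f 29 24 30
f 29 30 26
f 30 24 31
f 30 31 26
f 31 24 32
f 31 32 26
f 32 24 33
f 32 33 26
f 33 24 34
f 33 34 26
f 34 24 35
f 34 35 26
f 35 24 36
f 35 36 26
f 36 24 37
f 36 37 26
f 37 24 38
f 37 38 26
f 38 24 39
f 38 39 26
f 39 24 40
f 39 40 26
f 40 24 25
f 40 25 26
f 41 52 46
f 41 46 42
f 41 42 48
f 41 48 51
f 41 51 52
f 42 46 50
f 46 52 45
f 52 51 43
f 51 48 47
f 48 42 49
f 44 50 45
f 44 45 43
f 44 43 47
f 44 47 49
f 44 49 50
f 45 50 46
f 43 45 52
f 47 43 51
f 49 47 48
f 50 49 42
f 54 53 56
f 54 56 55
f 56 53 57
f 56 57 55
f 57 53 58
f 57 58 55
f 58 53 59
f 58 59 55
f 59 53 60
f 59 60 55
f 60 53 61
f 60 61 55
f 61 53 62
f 61 62 55
f 62 53 63
f 62 63 55
f 63 53 64
f 63 64 55
f 64 53 65
f 64 65 55
f 65 53 66
f 65 66 55
f 66 53 67
f 66 67 55
f 67 53 68
f 67 68 55
f 68 53 69
f 68 69 55
f 69 53 70
f 69 70 55
f 70 53 54
f 70 54 55



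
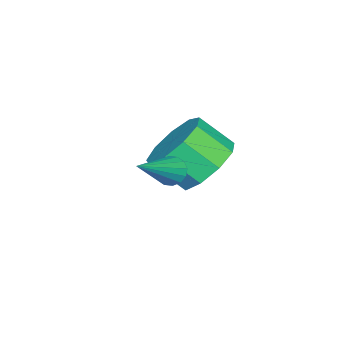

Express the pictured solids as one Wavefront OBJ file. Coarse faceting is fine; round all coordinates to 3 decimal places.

v -1.611 2.983 -1.859
v -0.87 3.576 -1.323
v -0.728 2.57 -0.405
v -1.469 1.977 -0.941
v -1.552 3.721 -1.059
v -1.41 2.715 -0.141
v -2.261 3.521 -1.17
v -2.12 2.515 -0.251
v -2.667 3.069 -1.603
v -2.525 2.063 -0.684
v -2.578 2.577 -2.156
v -2.436 1.57 -1.237
v -2.036 2.275 -2.57
v -1.895 1.268 -1.651
v -1.296 2.304 -2.652
v -1.154 1.298 -1.733
v -0.703 2.651 -2.363
v -0.561 1.645 -1.444
v -0.534 3.154 -1.838
v -0.393 2.147 -0.919
v 0.291 2.594 -0.936
v 0.562 2.508 -1.347
v 1.929 2.266 0.216
v 0.584 2.762 -1.305
v 0.527 2.972 -1.164
v 0.407 3.08 -0.963
v 0.256 3.059 -0.754
v 0.114 2.913 -0.594
v 0.019 2.681 -0.526
v -0.002 2.427 -0.568
v 0.055 2.217 -0.708
v 0.175 2.109 -0.91
v 0.326 2.13 -1.119
v 0.468 2.276 -1.279
f 2 1 5
f 2 5 3
f 3 5 6
f 3 6 4
f 5 1 7
f 5 7 6
f 6 7 8
f 6 8 4
f 7 1 9
f 7 9 8
f 8 9 10
f 8 10 4
f 9 1 11
f 9 11 10
f 10 11 12
f 10 12 4
f 11 1 13
f 11 13 12
f 12 13 14
f 12 14 4
f 13 1 15
f 13 15 14
f 14 15 16
f 14 16 4
f 15 1 17
f 15 17 16
f 16 17 18
f 16 18 4
f 17 1 19
f 17 19 18
f 18 19 20
f 18 20 4
f 19 1 2
f 19 2 20
f 20 2 3
f 20 3 4
f 22 21 24
f 22 24 23
f 24 21 25
f 24 25 23
f 25 21 26
f 25 26 23
f 26 21 27
f 26 27 23
f 27 21 28
f 27 28 23
f 28 21 29
f 28 29 23
f 29 21 30
f 29 30 23
f 30 21 31
f 30 31 23
f 31 21 32
f 31 32 23
f 32 21 33
f 32 33 23
f 33 21 34
f 33 34 23
f 34 21 22
f 34 22 23

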